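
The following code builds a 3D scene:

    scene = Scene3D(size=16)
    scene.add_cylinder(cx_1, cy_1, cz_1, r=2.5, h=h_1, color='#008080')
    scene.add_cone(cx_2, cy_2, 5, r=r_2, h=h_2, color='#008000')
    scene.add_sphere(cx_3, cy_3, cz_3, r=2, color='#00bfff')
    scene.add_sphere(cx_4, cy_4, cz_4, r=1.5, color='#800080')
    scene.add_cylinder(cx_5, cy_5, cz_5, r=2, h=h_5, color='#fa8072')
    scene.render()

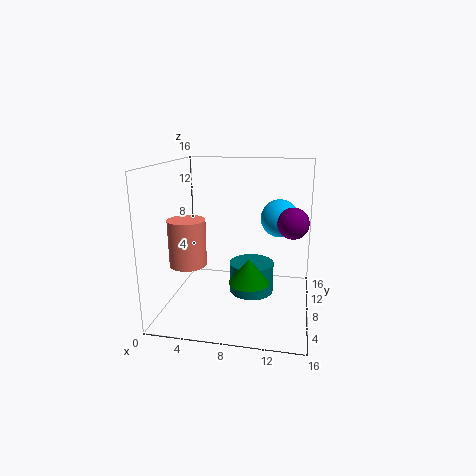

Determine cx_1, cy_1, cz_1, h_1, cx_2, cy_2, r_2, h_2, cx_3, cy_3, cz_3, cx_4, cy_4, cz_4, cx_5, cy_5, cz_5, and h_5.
cx_1 = 9.5; cy_1 = 8.5; cz_1 = 1.5; h_1 = 3.5; cx_2 = 10; cy_2 = 3.5; r_2 = 2; h_2 = 2.5; cx_3 = 12.5; cy_3 = 8; cz_3 = 10.5; cx_4 = 14; cy_4 = 4.5; cz_4 = 11; cx_5 = 3; cy_5 = 5.5; cz_5 = 5.5; h_5 = 5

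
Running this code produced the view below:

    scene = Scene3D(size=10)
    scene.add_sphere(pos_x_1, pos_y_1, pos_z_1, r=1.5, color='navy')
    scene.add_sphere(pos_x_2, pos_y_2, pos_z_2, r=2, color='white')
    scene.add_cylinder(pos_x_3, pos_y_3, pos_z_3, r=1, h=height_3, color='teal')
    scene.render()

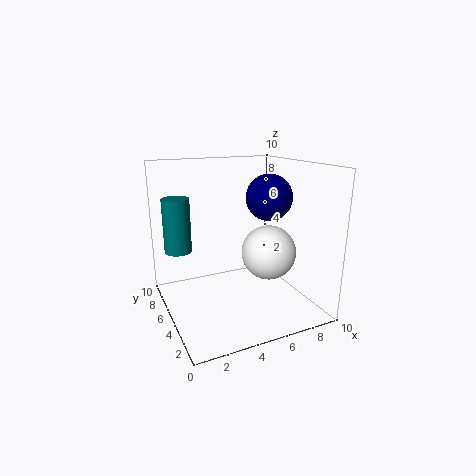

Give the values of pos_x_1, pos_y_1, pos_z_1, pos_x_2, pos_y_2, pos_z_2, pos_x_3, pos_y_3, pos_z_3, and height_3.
pos_x_1 = 6.5
pos_y_1 = 3.5
pos_z_1 = 8
pos_x_2 = 7.5
pos_y_2 = 5
pos_z_2 = 3.5
pos_x_3 = 1.5
pos_y_3 = 8
pos_z_3 = 3.5
height_3 = 4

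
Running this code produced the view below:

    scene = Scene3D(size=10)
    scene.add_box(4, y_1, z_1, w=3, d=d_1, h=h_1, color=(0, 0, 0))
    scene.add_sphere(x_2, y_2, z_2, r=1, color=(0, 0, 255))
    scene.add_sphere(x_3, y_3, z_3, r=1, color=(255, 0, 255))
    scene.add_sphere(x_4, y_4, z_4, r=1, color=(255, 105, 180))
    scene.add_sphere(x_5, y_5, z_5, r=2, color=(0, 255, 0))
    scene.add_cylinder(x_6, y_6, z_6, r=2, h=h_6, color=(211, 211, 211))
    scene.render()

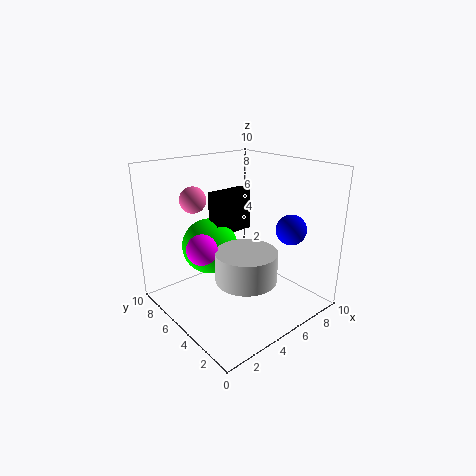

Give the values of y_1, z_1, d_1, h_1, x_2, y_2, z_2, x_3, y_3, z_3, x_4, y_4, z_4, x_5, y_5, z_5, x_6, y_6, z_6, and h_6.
y_1 = 6
z_1 = 5
d_1 = 1
h_1 = 3
x_2 = 7
y_2 = 2
z_2 = 6
x_3 = 2
y_3 = 5
z_3 = 5
x_4 = 4
y_4 = 9
z_4 = 7
x_5 = 4
y_5 = 7
z_5 = 4
x_6 = 4
y_6 = 3
z_6 = 3
h_6 = 2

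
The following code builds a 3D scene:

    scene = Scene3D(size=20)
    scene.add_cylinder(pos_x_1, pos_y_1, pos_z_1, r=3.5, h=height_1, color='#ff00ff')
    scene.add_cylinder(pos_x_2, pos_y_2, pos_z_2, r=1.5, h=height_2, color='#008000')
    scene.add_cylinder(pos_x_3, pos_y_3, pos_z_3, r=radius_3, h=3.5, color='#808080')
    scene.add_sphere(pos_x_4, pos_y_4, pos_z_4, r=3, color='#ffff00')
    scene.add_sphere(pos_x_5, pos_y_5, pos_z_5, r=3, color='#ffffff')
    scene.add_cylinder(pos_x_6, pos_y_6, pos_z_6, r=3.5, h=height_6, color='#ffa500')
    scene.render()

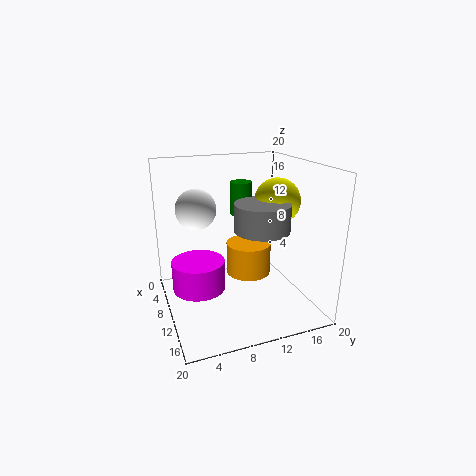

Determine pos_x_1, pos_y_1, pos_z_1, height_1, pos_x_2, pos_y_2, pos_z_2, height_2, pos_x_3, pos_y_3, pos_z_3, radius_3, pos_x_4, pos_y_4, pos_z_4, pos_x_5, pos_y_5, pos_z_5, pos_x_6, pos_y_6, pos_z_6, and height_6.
pos_x_1 = 11; pos_y_1 = 4; pos_z_1 = 4; height_1 = 4; pos_x_2 = 8.5; pos_y_2 = 11; pos_z_2 = 13; height_2 = 4.5; pos_x_3 = 14.5; pos_y_3 = 11.5; pos_z_3 = 12.5; radius_3 = 3.5; pos_x_4 = 12.5; pos_y_4 = 14.5; pos_z_4 = 15.5; pos_x_5 = 4.5; pos_y_5 = 5.5; pos_z_5 = 13; pos_x_6 = 5.5; pos_y_6 = 13.5; pos_z_6 = 2; height_6 = 5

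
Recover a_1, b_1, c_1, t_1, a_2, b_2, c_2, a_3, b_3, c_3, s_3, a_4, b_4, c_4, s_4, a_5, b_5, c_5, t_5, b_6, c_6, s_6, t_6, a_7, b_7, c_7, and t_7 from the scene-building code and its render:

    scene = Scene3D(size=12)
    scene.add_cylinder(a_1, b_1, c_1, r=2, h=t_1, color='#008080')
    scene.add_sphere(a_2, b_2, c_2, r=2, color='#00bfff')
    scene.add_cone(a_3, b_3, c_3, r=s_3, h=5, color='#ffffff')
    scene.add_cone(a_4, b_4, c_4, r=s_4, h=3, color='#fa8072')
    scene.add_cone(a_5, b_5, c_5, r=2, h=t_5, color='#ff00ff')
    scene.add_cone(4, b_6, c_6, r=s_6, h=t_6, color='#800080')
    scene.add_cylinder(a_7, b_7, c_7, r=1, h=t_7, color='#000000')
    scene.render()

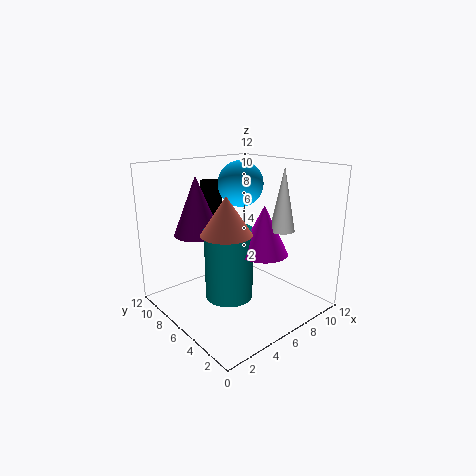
a_1 = 5; b_1 = 6; c_1 = 1; t_1 = 6; a_2 = 8; b_2 = 8; c_2 = 10; a_3 = 8; b_3 = 3; c_3 = 7; s_3 = 1; a_4 = 4; b_4 = 5; c_4 = 7; s_4 = 2; a_5 = 7; b_5 = 4; c_5 = 5; t_5 = 4; b_6 = 9; c_6 = 6; s_6 = 2; t_6 = 5; a_7 = 7; b_7 = 11; c_7 = 5; t_7 = 5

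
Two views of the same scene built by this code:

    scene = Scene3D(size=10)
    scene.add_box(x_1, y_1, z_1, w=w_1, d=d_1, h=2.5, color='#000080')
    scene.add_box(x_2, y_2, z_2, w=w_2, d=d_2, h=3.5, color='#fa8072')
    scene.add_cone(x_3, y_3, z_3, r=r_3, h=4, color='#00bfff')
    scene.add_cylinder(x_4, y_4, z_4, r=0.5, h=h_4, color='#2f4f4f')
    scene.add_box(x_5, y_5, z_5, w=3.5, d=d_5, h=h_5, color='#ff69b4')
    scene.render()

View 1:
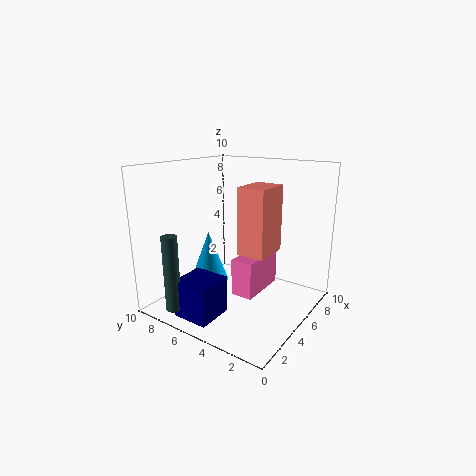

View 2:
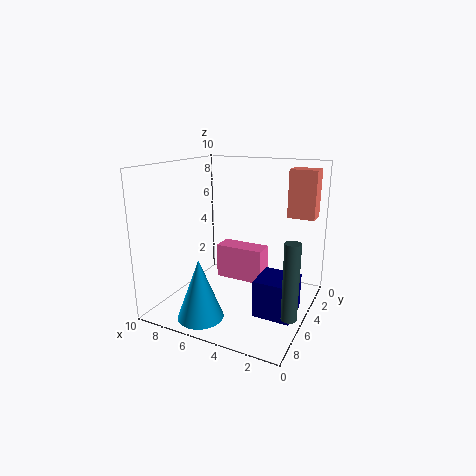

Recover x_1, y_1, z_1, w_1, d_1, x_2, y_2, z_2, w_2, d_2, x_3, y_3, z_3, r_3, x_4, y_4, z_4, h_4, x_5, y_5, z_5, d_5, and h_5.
x_1 = 0.5; y_1 = 4.5; z_1 = 0.5; w_1 = 2.5; d_1 = 2.5; x_2 = 0.5; y_2 = 0.5; z_2 = 6; w_2 = 2; d_2 = 1.5; x_3 = 6; y_3 = 8.5; z_3 = 0.5; r_3 = 1.5; x_4 = 0.5; y_4 = 7; z_4 = 1; h_4 = 5; x_5 = 3.5; y_5 = 3; z_5 = 1.5; d_5 = 1.5; h_5 = 2.5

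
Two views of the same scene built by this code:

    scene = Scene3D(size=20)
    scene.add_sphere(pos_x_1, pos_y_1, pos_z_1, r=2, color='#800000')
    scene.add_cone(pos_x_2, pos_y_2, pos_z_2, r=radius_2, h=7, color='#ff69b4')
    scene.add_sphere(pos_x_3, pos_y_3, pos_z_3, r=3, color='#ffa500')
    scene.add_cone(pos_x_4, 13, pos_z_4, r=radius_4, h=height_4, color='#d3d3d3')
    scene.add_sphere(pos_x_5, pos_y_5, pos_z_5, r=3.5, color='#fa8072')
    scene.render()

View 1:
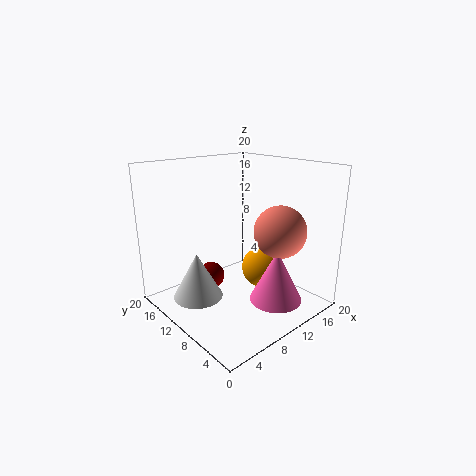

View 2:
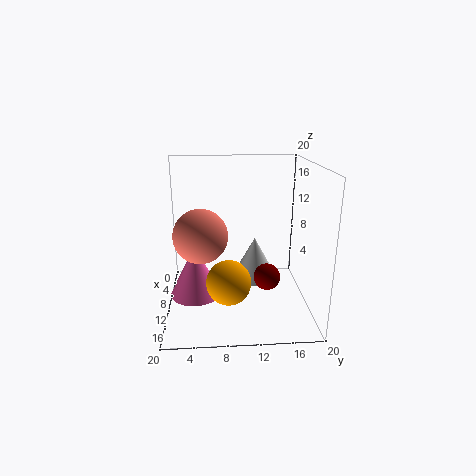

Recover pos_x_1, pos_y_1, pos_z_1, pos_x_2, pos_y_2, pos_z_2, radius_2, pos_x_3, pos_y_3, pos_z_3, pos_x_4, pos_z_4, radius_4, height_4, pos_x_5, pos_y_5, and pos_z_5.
pos_x_1 = 8.5, pos_y_1 = 14.5, pos_z_1 = 3, pos_x_2 = 11.5, pos_y_2 = 4, pos_z_2 = 2.5, radius_2 = 3.5, pos_x_3 = 13.5, pos_y_3 = 8.5, pos_z_3 = 5, pos_x_4 = 5, pos_z_4 = 1.5, radius_4 = 3.5, height_4 = 6.5, pos_x_5 = 13, pos_y_5 = 5, pos_z_5 = 11.5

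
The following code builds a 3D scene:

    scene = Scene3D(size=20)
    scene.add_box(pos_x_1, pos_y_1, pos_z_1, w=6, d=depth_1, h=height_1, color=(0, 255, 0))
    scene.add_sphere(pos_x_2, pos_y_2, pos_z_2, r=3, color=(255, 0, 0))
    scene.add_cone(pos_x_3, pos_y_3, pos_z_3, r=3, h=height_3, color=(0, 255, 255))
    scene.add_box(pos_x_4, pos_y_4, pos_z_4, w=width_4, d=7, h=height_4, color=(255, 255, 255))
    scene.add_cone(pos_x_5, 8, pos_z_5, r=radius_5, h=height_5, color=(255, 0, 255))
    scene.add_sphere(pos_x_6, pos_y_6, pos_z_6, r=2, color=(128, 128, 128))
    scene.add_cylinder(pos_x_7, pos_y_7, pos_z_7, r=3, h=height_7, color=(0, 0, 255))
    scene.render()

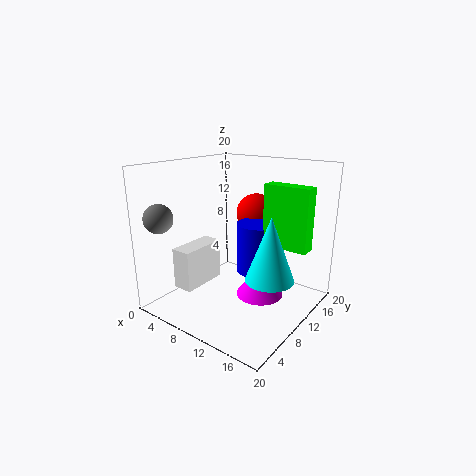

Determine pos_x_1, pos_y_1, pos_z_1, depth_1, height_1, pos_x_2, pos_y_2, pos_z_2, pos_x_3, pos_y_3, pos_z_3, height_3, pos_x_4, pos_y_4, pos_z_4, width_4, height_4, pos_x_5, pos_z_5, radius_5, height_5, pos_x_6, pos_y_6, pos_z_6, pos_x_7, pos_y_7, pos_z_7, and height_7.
pos_x_1 = 14, pos_y_1 = 10, pos_z_1 = 10, depth_1 = 2, height_1 = 8, pos_x_2 = 9, pos_y_2 = 16, pos_z_2 = 12, pos_x_3 = 17, pos_y_3 = 7, pos_z_3 = 7, height_3 = 8, pos_x_4 = 2, pos_y_4 = 5, pos_z_4 = 2, width_4 = 3, height_4 = 6, pos_x_5 = 15, pos_z_5 = 4, radius_5 = 3, height_5 = 4, pos_x_6 = 2, pos_y_6 = 3, pos_z_6 = 13, pos_x_7 = 12, pos_y_7 = 12, pos_z_7 = 5, height_7 = 7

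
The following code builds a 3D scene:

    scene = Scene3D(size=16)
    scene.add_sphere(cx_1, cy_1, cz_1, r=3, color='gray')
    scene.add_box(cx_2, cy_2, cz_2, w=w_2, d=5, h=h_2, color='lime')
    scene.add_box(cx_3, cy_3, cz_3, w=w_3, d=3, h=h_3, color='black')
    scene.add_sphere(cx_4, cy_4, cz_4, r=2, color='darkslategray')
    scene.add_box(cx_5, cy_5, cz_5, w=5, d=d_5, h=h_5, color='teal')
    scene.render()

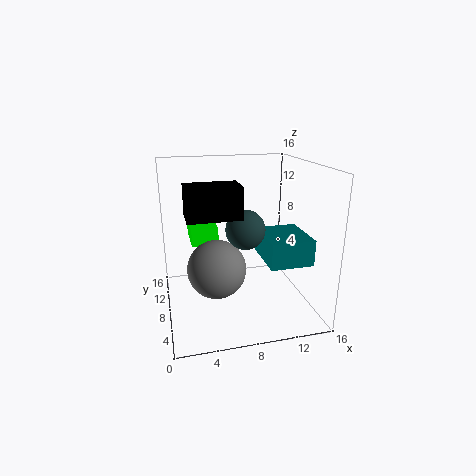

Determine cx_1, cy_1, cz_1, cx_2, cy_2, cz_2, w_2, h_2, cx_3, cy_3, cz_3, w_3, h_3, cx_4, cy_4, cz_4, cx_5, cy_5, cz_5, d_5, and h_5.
cx_1 = 5
cy_1 = 5
cz_1 = 6
cx_2 = 3
cy_2 = 9
cz_2 = 7
w_2 = 3
h_2 = 2
cx_3 = 2
cy_3 = 2
cz_3 = 12
w_3 = 5
h_3 = 3
cx_4 = 8
cy_4 = 5
cz_4 = 10
cx_5 = 11
cy_5 = 5
cz_5 = 5
d_5 = 6
h_5 = 3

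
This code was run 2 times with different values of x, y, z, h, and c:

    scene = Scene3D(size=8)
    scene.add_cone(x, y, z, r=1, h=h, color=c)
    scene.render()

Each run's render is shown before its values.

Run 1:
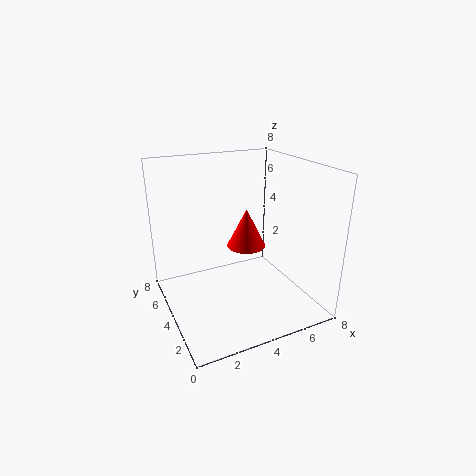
x = 4; y = 3; z = 4; h = 2; c = 'red'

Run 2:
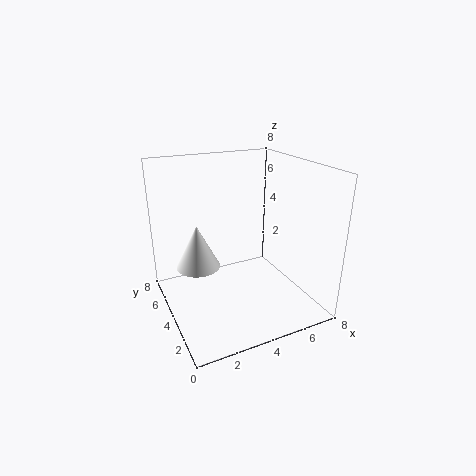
x = 1; y = 2; z = 4; h = 2; c = 'white'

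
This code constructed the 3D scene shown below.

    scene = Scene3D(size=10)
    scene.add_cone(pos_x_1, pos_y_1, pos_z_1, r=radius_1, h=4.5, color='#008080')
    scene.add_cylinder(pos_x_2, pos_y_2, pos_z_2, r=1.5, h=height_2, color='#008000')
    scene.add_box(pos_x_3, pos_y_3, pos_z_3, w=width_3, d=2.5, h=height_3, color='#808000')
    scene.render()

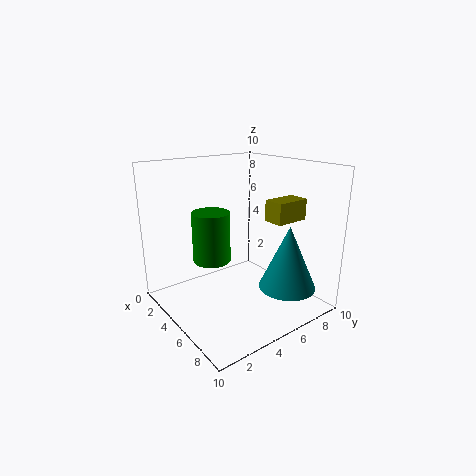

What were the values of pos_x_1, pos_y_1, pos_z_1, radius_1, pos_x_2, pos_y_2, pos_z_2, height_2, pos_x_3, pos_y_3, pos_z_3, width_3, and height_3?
pos_x_1 = 7.5; pos_y_1 = 7.5; pos_z_1 = 1.5; radius_1 = 2; pos_x_2 = 1.5; pos_y_2 = 5; pos_z_2 = 2; height_2 = 4; pos_x_3 = 5.5; pos_y_3 = 7; pos_z_3 = 6; width_3 = 1.5; height_3 = 1.5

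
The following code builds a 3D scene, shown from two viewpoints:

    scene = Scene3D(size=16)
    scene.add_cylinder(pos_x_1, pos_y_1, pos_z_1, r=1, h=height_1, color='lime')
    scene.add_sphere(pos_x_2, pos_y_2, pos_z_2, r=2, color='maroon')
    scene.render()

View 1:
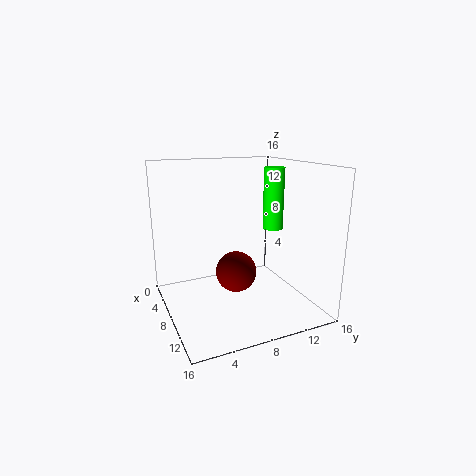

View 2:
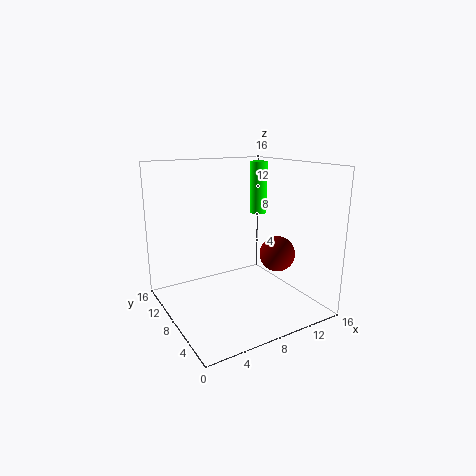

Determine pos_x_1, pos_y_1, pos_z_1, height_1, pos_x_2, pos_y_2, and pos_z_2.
pos_x_1 = 12; pos_y_1 = 10; pos_z_1 = 10; height_1 = 6; pos_x_2 = 12; pos_y_2 = 6; pos_z_2 = 6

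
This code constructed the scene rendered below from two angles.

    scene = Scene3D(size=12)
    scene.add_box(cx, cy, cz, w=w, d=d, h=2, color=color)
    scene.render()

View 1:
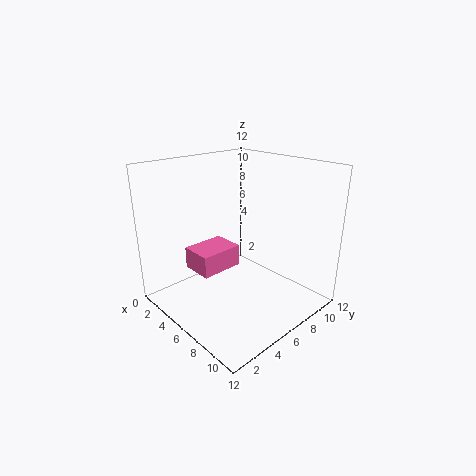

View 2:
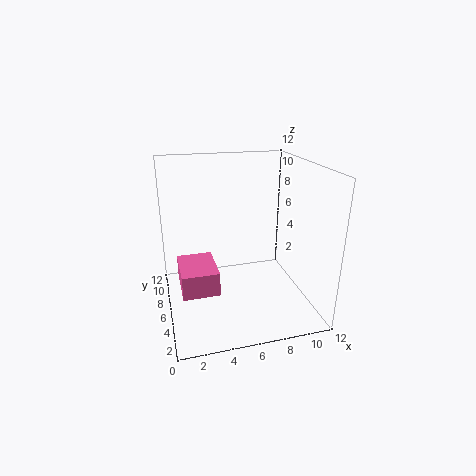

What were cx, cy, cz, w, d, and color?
cx = 1
cy = 4
cz = 2
w = 3
d = 4
color = 'hotpink'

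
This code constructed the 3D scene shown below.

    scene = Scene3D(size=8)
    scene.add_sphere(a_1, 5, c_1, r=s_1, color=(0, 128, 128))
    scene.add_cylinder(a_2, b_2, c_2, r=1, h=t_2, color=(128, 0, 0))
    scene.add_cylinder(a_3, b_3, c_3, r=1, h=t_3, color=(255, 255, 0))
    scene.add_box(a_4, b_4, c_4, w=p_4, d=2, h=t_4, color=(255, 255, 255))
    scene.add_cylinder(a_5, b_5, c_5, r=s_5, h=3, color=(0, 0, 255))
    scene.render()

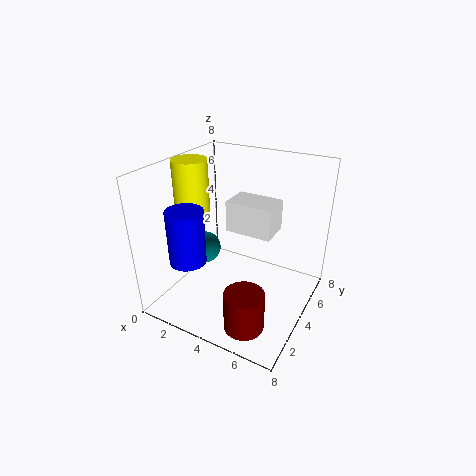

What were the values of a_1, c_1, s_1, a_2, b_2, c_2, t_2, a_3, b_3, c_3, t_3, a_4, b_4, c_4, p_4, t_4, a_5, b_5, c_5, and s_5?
a_1 = 1, c_1 = 2, s_1 = 1, a_2 = 6, b_2 = 1, c_2 = 1, t_2 = 2, a_3 = 1, b_3 = 4, c_3 = 5, t_3 = 3, a_4 = 2, b_4 = 6, c_4 = 3, p_4 = 3, t_4 = 2, a_5 = 2, b_5 = 2, c_5 = 3, s_5 = 1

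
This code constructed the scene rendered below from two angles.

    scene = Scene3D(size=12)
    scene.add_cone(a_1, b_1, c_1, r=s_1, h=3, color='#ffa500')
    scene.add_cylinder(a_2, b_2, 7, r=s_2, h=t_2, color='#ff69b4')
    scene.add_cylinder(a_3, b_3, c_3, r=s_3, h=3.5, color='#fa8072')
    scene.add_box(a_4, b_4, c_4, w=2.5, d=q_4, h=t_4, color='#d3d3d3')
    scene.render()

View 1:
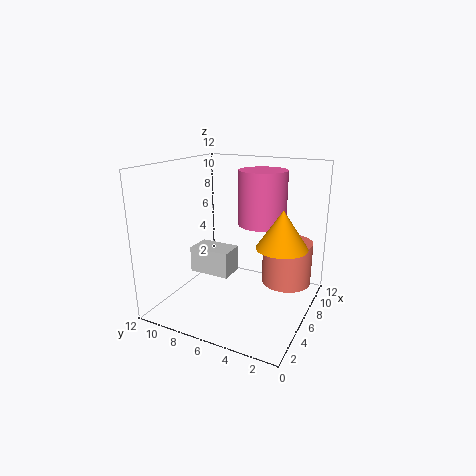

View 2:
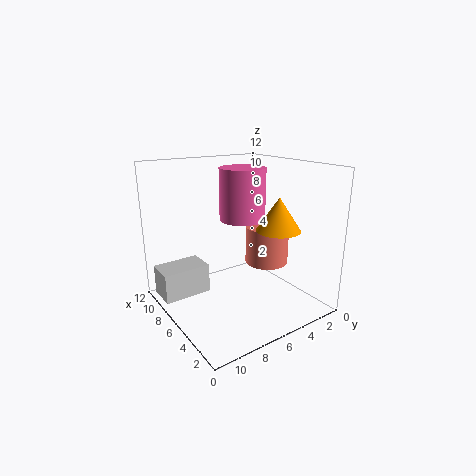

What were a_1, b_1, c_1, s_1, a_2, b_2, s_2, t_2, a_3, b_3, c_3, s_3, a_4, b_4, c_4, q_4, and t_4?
a_1 = 5.5
b_1 = 2
c_1 = 6
s_1 = 2
a_2 = 7.5
b_2 = 4.5
s_2 = 2
t_2 = 4.5
a_3 = 7
b_3 = 2
c_3 = 2.5
s_3 = 2
a_4 = 7.5
b_4 = 8
c_4 = 1
q_4 = 4
t_4 = 2.5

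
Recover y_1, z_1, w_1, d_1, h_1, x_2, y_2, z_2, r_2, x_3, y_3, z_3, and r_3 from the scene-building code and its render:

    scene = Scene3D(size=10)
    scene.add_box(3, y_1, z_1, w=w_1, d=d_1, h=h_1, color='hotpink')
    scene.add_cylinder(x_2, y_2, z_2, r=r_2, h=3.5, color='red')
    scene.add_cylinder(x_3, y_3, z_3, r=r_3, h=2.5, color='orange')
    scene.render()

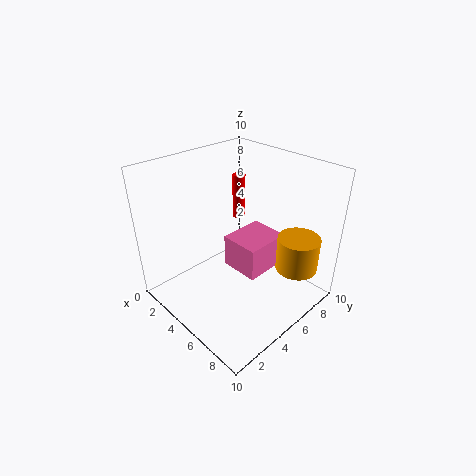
y_1 = 5.5, z_1 = 1.5, w_1 = 3, d_1 = 3.5, h_1 = 2.5, x_2 = 2, y_2 = 8, z_2 = 4.5, r_2 = 0.5, x_3 = 8, y_3 = 8, z_3 = 2.5, r_3 = 1.5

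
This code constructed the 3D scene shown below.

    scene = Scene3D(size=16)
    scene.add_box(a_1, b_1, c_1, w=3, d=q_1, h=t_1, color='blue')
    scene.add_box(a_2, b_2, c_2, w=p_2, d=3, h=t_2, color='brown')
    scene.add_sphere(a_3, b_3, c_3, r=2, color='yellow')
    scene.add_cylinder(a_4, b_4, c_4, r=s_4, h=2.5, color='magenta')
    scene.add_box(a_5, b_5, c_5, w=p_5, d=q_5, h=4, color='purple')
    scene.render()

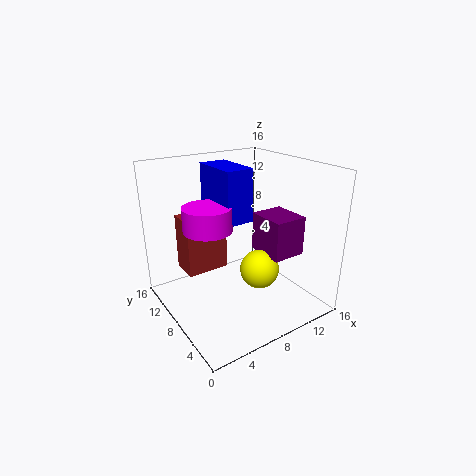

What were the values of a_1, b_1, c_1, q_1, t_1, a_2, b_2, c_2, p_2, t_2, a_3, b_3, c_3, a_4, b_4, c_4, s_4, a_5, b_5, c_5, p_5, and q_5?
a_1 = 5.5; b_1 = 6; c_1 = 10.5; q_1 = 5.5; t_1 = 5.5; a_2 = 2; b_2 = 8; c_2 = 5; p_2 = 4.5; t_2 = 6; a_3 = 8; b_3 = 4; c_3 = 6; a_4 = 4; b_4 = 7.5; c_4 = 10; s_4 = 2.5; a_5 = 8.5; b_5 = 2; c_5 = 7.5; p_5 = 3.5; q_5 = 4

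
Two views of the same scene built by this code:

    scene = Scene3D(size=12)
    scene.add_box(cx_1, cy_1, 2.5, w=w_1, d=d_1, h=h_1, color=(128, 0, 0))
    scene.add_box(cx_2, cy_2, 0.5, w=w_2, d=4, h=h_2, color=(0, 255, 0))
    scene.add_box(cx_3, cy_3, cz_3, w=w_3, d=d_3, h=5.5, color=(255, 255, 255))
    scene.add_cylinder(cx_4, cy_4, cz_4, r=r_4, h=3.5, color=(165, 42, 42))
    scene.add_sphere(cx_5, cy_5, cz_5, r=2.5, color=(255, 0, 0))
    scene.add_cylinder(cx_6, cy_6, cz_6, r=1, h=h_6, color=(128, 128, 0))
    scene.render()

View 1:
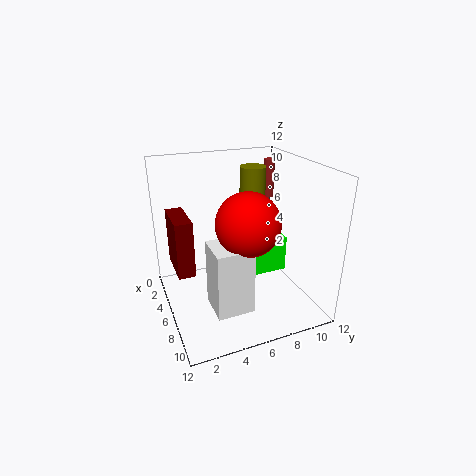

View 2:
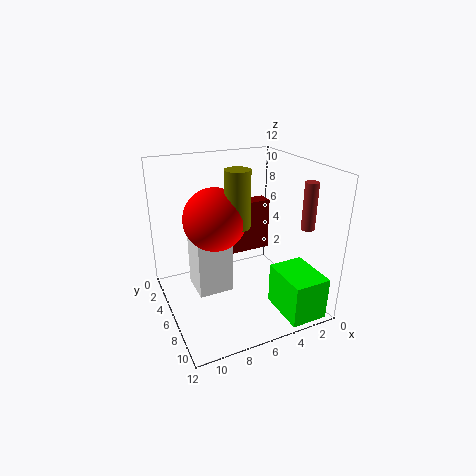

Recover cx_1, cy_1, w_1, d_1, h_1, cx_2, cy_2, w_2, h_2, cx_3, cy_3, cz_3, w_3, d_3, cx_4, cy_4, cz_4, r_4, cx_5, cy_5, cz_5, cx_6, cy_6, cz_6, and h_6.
cx_1 = 1
cy_1 = 1
w_1 = 4
d_1 = 1.5
h_1 = 5
cx_2 = 1
cy_2 = 8
w_2 = 3
h_2 = 3.5
cx_3 = 6.5
cy_3 = 3
cz_3 = 1
w_3 = 3
d_3 = 3
cx_4 = 2.5
cy_4 = 10.5
cz_4 = 8
r_4 = 0.5
cx_5 = 8
cy_5 = 6
cz_5 = 8
cx_6 = 6.5
cy_6 = 7
cz_6 = 7.5
h_6 = 4.5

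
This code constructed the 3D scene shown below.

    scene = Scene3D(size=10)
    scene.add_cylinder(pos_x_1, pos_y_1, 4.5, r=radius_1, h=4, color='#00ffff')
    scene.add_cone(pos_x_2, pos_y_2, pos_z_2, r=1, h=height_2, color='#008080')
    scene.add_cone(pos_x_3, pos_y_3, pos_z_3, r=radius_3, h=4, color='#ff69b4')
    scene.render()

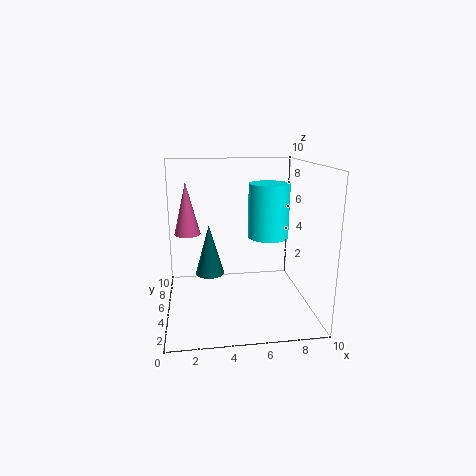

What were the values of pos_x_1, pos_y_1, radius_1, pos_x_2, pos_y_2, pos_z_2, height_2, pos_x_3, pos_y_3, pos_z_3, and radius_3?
pos_x_1 = 7.5
pos_y_1 = 6.5
radius_1 = 1.5
pos_x_2 = 3
pos_y_2 = 5
pos_z_2 = 2.5
height_2 = 3.5
pos_x_3 = 1.5
pos_y_3 = 8
pos_z_3 = 4.5
radius_3 = 1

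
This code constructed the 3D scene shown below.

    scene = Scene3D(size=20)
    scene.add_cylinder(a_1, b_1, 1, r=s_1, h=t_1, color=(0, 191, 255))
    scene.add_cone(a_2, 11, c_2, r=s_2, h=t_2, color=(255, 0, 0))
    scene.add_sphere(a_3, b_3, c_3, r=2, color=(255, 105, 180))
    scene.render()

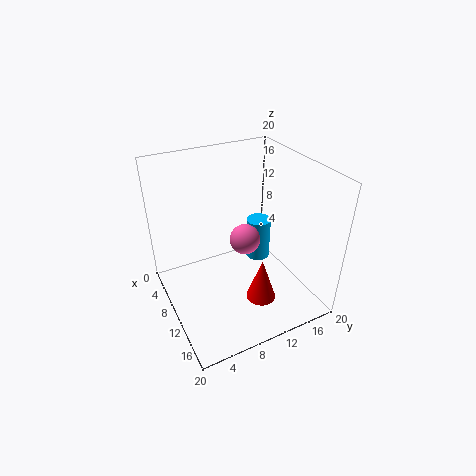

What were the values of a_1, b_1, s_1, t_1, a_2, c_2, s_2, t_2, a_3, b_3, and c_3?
a_1 = 4, b_1 = 17, s_1 = 2, t_1 = 7, a_2 = 15, c_2 = 3, s_2 = 2, t_2 = 6, a_3 = 12, b_3 = 10, c_3 = 11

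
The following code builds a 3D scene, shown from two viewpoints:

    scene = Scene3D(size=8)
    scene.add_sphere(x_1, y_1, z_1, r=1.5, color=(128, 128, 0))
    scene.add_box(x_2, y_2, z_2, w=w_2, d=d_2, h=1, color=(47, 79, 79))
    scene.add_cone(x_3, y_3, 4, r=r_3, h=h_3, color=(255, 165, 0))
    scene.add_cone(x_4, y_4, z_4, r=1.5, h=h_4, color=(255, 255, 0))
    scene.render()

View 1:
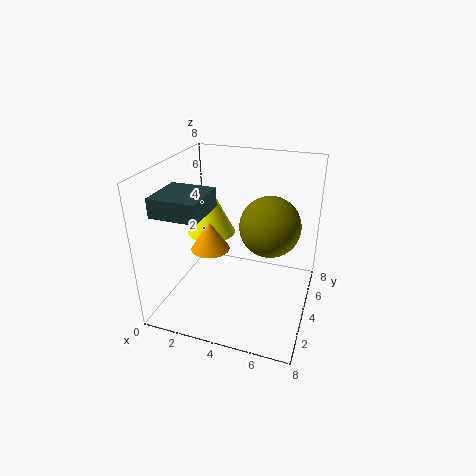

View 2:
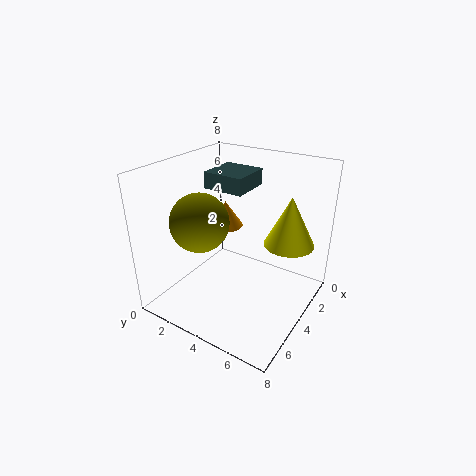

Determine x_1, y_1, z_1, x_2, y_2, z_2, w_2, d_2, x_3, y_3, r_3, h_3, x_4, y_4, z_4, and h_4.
x_1 = 6, y_1 = 3, z_1 = 5.5, x_2 = 0.5, y_2 = 1, z_2 = 6, w_2 = 2.5, d_2 = 2.5, x_3 = 3, y_3 = 2.5, r_3 = 1, h_3 = 1.5, x_4 = 1.5, y_4 = 6, z_4 = 3, h_4 = 3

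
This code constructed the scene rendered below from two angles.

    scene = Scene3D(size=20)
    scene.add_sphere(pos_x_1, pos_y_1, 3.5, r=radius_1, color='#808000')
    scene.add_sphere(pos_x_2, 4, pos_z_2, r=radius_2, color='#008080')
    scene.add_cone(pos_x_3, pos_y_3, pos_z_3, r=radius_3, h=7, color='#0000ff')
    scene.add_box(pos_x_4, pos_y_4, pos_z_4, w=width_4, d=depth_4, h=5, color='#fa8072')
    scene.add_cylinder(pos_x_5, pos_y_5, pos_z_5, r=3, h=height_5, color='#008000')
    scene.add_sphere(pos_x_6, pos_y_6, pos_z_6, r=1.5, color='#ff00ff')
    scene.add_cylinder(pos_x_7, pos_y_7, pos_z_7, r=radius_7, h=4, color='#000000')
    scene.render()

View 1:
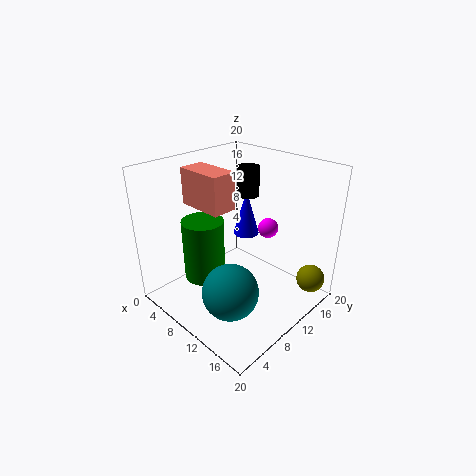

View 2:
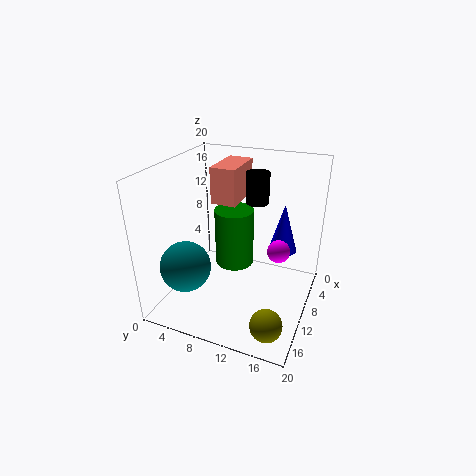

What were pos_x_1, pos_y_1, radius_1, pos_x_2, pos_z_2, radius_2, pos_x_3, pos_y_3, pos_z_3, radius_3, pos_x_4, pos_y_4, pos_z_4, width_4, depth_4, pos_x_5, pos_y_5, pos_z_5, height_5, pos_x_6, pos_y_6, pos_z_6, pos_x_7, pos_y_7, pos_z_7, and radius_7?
pos_x_1 = 18, pos_y_1 = 17, radius_1 = 2, pos_x_2 = 14.5, pos_z_2 = 6.5, radius_2 = 3.5, pos_x_3 = 6.5, pos_y_3 = 15.5, pos_z_3 = 7.5, radius_3 = 2, pos_x_4 = 3.5, pos_y_4 = 6, pos_z_4 = 14.5, width_4 = 6.5, depth_4 = 3.5, pos_x_5 = 5.5, pos_y_5 = 7.5, pos_z_5 = 3, height_5 = 9, pos_x_6 = 10.5, pos_y_6 = 16, pos_z_6 = 9.5, pos_x_7 = 9.5, pos_y_7 = 12.5, pos_z_7 = 15.5, radius_7 = 1.5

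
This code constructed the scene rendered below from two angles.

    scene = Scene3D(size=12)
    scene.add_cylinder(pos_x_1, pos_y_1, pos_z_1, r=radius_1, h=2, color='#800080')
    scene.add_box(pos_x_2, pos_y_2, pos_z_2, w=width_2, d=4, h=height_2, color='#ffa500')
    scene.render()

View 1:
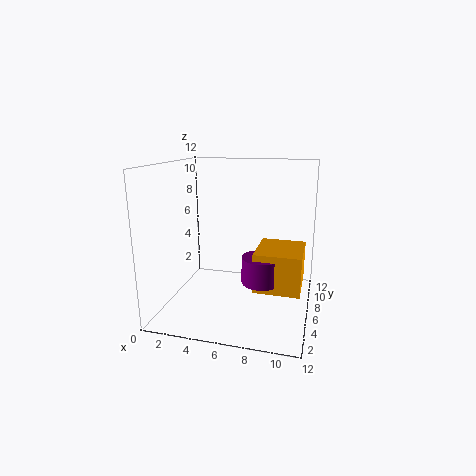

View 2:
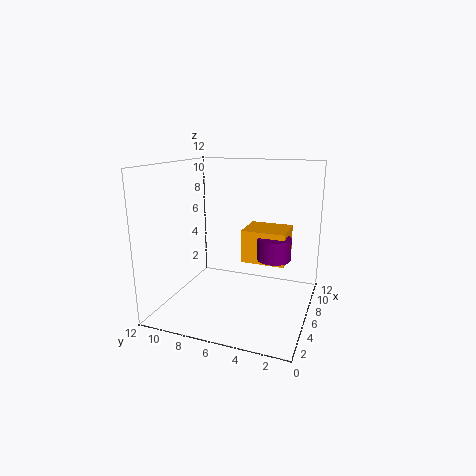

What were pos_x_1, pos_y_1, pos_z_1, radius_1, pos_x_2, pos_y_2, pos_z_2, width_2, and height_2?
pos_x_1 = 8.5, pos_y_1 = 3.5, pos_z_1 = 3.5, radius_1 = 1.5, pos_x_2 = 8, pos_y_2 = 2.5, pos_z_2 = 3, width_2 = 3.5, height_2 = 3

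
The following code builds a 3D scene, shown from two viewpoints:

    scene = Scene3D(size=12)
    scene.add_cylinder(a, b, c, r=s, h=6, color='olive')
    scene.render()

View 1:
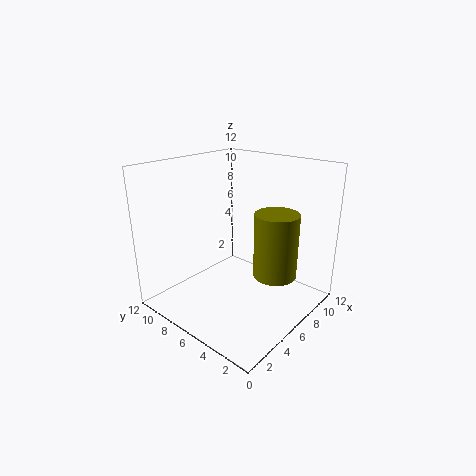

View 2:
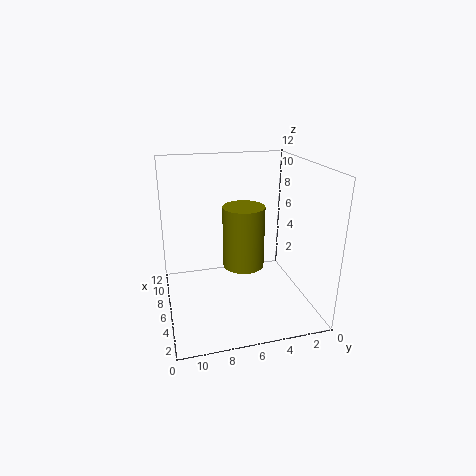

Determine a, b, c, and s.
a = 9.5, b = 4.5, c = 1.5, s = 2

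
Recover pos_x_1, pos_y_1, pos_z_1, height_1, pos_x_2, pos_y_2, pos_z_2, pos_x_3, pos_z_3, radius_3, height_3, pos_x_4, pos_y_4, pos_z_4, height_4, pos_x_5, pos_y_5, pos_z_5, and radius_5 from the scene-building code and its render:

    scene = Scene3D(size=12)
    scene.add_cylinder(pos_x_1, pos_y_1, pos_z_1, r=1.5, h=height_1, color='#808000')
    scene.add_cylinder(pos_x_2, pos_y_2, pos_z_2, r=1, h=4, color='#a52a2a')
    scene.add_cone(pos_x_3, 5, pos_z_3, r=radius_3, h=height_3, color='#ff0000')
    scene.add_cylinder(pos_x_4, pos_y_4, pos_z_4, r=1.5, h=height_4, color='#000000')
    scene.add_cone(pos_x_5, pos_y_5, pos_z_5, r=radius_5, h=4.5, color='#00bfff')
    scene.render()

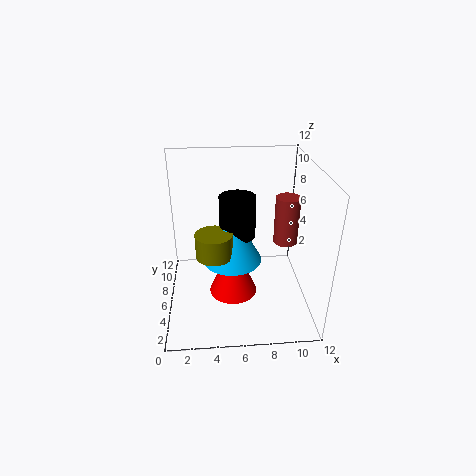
pos_x_1 = 4; pos_y_1 = 5; pos_z_1 = 5; height_1 = 2; pos_x_2 = 10; pos_y_2 = 6; pos_z_2 = 5.5; pos_x_3 = 5.5; pos_z_3 = 1.5; radius_3 = 2; height_3 = 4.5; pos_x_4 = 6; pos_y_4 = 6.5; pos_z_4 = 6; height_4 = 3.5; pos_x_5 = 5.5; pos_y_5 = 6; pos_z_5 = 4; radius_5 = 2.5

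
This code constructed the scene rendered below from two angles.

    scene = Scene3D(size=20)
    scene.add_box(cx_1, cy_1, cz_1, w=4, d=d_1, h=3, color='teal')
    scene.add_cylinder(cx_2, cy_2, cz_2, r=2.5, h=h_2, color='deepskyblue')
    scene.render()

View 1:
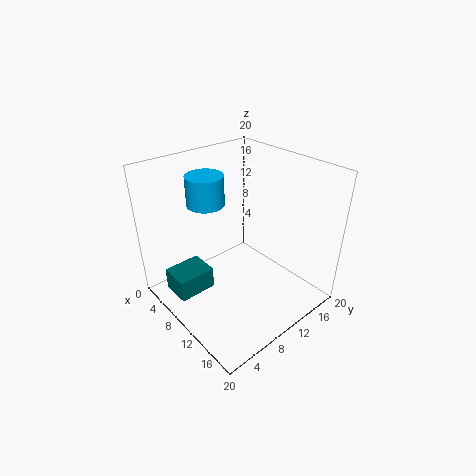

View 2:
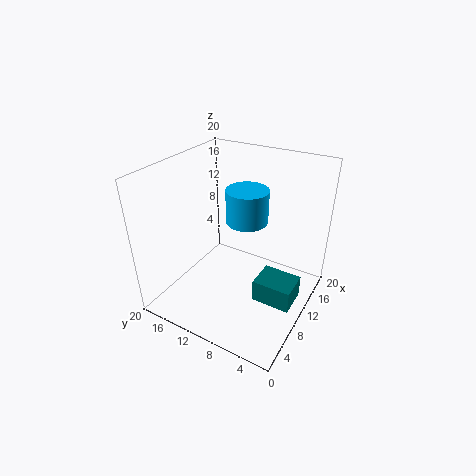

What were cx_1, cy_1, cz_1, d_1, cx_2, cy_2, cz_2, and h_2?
cx_1 = 6; cy_1 = 0.5; cz_1 = 4; d_1 = 5; cx_2 = 7; cy_2 = 7; cz_2 = 15; h_2 = 4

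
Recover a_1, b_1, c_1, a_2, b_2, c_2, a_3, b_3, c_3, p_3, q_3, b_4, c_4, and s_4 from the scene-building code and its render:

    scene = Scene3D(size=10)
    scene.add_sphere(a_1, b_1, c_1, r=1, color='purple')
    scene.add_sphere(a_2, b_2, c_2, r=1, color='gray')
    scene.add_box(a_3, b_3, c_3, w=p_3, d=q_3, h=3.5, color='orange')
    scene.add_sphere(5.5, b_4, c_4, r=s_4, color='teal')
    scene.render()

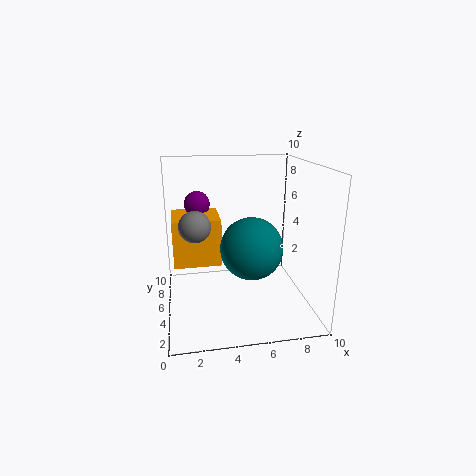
a_1 = 2.5
b_1 = 9
c_1 = 6.5
a_2 = 2
b_2 = 3.5
c_2 = 6.5
a_3 = 0.5
b_3 = 6
c_3 = 2.5
p_3 = 3.5
q_3 = 3.5
b_4 = 3
c_4 = 5
s_4 = 2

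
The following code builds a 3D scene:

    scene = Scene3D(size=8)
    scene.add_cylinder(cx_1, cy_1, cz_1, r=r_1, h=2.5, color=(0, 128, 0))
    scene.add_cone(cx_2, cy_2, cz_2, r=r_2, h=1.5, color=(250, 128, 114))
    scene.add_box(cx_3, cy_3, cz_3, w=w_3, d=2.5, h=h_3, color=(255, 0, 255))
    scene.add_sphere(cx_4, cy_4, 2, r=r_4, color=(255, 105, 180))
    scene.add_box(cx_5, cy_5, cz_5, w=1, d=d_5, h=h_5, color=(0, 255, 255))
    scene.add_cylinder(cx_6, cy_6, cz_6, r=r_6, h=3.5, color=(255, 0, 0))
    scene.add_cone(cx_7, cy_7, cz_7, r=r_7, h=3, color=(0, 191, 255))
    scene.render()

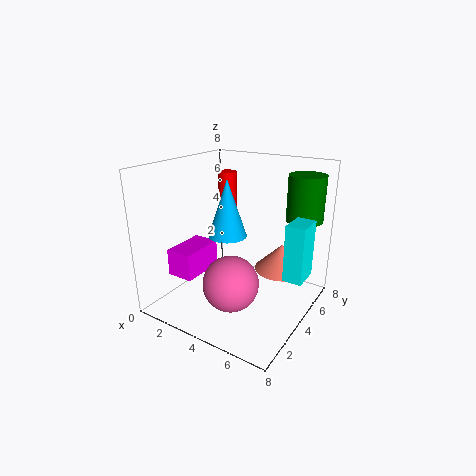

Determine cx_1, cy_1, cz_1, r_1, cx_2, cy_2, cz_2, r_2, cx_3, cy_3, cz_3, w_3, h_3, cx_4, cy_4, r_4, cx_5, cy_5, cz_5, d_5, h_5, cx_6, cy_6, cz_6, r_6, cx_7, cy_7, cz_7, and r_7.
cx_1 = 7, cy_1 = 6, cz_1 = 5, r_1 = 1, cx_2 = 6, cy_2 = 5.5, cz_2 = 2, r_2 = 1.5, cx_3 = 1, cy_3 = 1.5, cz_3 = 2, w_3 = 1.5, h_3 = 1.5, cx_4 = 4.5, cy_4 = 2.5, r_4 = 1.5, cx_5 = 7, cy_5 = 3.5, cz_5 = 2.5, d_5 = 1.5, h_5 = 3, cx_6 = 3, cy_6 = 4.5, cz_6 = 4, r_6 = 0.5, cx_7 = 4, cy_7 = 3, cz_7 = 4.5, r_7 = 1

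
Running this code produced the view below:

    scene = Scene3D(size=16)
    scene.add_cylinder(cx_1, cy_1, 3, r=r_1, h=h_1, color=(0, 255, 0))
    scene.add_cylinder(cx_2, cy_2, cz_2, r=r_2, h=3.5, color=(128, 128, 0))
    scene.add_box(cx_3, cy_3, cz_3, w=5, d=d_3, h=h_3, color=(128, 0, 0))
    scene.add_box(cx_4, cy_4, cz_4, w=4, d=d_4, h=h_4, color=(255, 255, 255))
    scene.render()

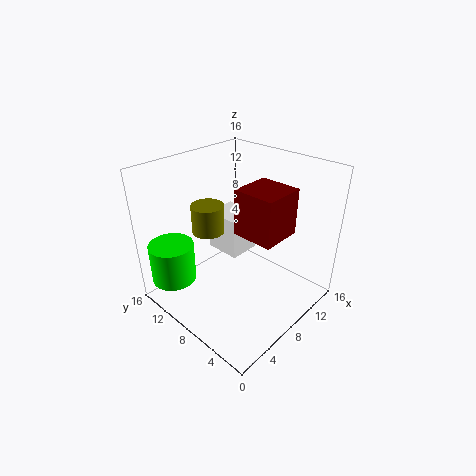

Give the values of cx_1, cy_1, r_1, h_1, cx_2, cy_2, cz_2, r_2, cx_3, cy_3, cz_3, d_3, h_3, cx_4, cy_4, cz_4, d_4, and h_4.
cx_1 = 2.5; cy_1 = 13; r_1 = 2.5; h_1 = 4.5; cx_2 = 8.5; cy_2 = 13.5; cz_2 = 6.5; r_2 = 2; cx_3 = 9; cy_3 = 4.5; cz_3 = 7.5; d_3 = 5; h_3 = 5.5; cx_4 = 9.5; cy_4 = 10; cz_4 = 3.5; d_4 = 4.5; h_4 = 5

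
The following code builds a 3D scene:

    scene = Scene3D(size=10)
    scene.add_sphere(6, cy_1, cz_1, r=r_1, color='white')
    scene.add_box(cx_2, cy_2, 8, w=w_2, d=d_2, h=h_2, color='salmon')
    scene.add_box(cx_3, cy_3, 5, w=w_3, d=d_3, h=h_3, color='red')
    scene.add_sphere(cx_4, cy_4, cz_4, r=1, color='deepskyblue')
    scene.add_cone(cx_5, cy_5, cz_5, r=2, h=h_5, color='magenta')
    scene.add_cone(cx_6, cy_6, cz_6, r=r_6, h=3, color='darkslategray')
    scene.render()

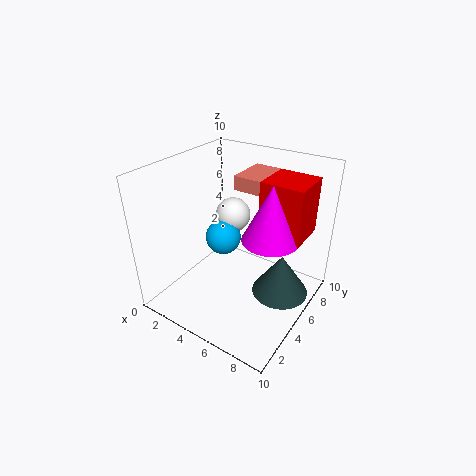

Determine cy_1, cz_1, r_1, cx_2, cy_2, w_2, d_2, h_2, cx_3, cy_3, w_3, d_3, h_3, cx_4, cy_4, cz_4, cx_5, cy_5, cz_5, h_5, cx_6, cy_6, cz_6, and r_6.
cy_1 = 3
cz_1 = 8
r_1 = 1
cx_2 = 4
cy_2 = 6
w_2 = 2
d_2 = 3
h_2 = 1
cx_3 = 6
cy_3 = 6
w_3 = 3
d_3 = 3
h_3 = 4
cx_4 = 6
cy_4 = 2
cz_4 = 7
cx_5 = 7
cy_5 = 6
cz_5 = 5
h_5 = 4
cx_6 = 8
cy_6 = 6
cz_6 = 1
r_6 = 2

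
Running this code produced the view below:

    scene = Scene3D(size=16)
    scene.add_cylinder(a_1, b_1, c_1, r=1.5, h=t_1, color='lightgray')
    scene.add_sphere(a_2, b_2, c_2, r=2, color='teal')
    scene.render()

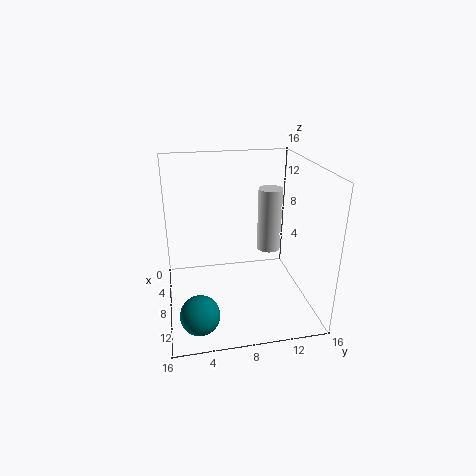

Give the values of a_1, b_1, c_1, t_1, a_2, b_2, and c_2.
a_1 = 3.5; b_1 = 13; c_1 = 4; t_1 = 8; a_2 = 13.5; b_2 = 3; c_2 = 2.5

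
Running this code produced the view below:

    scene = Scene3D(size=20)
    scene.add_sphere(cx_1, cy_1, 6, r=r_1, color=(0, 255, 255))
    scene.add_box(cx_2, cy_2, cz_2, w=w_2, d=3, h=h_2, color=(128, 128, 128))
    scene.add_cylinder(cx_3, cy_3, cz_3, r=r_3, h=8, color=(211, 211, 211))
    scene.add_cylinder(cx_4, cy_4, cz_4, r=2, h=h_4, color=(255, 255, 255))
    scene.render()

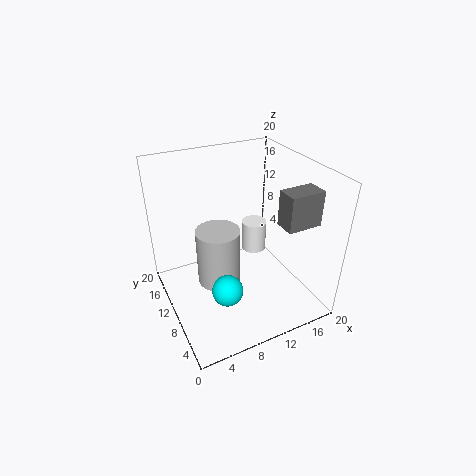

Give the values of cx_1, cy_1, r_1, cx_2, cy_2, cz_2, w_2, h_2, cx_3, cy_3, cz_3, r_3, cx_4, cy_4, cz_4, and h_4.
cx_1 = 6; cy_1 = 5; r_1 = 2; cx_2 = 15; cy_2 = 5; cz_2 = 12; w_2 = 5; h_2 = 5; cx_3 = 7; cy_3 = 10; cz_3 = 4; r_3 = 3; cx_4 = 16; cy_4 = 16; cz_4 = 3; h_4 = 5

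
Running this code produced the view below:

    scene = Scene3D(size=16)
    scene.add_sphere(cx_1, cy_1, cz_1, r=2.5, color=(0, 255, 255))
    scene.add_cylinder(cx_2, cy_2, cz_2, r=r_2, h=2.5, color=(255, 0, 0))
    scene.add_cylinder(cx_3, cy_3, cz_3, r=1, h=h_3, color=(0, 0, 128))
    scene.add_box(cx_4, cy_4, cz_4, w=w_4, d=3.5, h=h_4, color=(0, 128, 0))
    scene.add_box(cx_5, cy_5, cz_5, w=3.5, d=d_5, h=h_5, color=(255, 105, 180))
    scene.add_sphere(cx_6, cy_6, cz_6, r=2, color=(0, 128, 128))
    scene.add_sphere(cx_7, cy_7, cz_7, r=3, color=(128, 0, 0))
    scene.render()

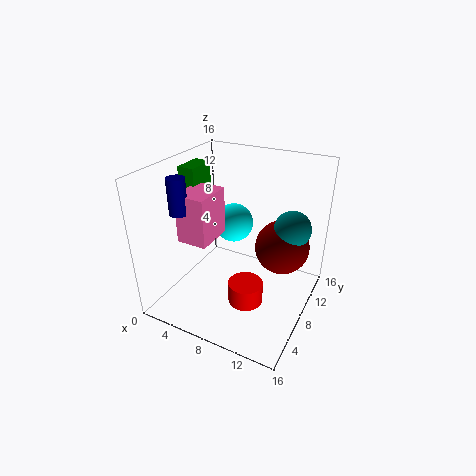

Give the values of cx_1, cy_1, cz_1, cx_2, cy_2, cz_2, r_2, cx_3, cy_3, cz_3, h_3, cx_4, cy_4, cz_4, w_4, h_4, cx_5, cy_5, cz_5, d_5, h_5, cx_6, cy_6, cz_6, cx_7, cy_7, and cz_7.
cx_1 = 4.5, cy_1 = 13.5, cz_1 = 6.5, cx_2 = 9.5, cy_2 = 7, cz_2 = 0.5, r_2 = 2, cx_3 = 2.5, cy_3 = 5, cz_3 = 11, h_3 = 4, cx_4 = 0.5, cy_4 = 8, cz_4 = 8, w_4 = 2, h_4 = 7, cx_5 = 2, cy_5 = 5, cz_5 = 7.5, d_5 = 4.5, h_5 = 5.5, cx_6 = 13.5, cy_6 = 10, cz_6 = 9.5, cx_7 = 12.5, cy_7 = 10, cz_7 = 7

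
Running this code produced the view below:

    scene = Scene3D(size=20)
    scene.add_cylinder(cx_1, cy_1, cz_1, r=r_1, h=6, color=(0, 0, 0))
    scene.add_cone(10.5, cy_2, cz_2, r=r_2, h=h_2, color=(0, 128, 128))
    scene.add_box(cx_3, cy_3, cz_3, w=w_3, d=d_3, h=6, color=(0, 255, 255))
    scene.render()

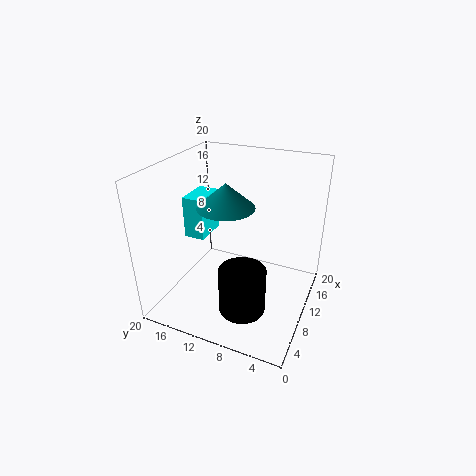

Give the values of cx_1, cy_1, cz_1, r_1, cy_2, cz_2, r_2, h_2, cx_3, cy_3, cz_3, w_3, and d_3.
cx_1 = 4.5; cy_1 = 7; cz_1 = 3; r_1 = 3; cy_2 = 12; cz_2 = 14; r_2 = 4; h_2 = 3.5; cx_3 = 9; cy_3 = 15; cz_3 = 9; w_3 = 5; d_3 = 3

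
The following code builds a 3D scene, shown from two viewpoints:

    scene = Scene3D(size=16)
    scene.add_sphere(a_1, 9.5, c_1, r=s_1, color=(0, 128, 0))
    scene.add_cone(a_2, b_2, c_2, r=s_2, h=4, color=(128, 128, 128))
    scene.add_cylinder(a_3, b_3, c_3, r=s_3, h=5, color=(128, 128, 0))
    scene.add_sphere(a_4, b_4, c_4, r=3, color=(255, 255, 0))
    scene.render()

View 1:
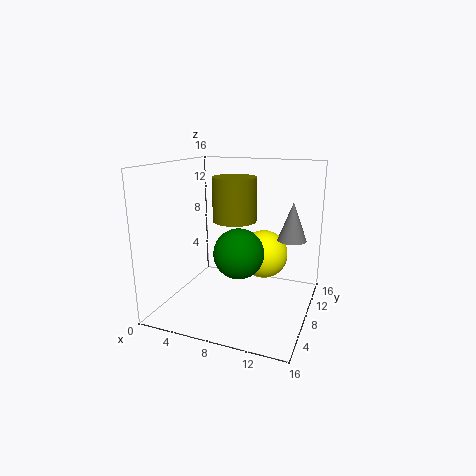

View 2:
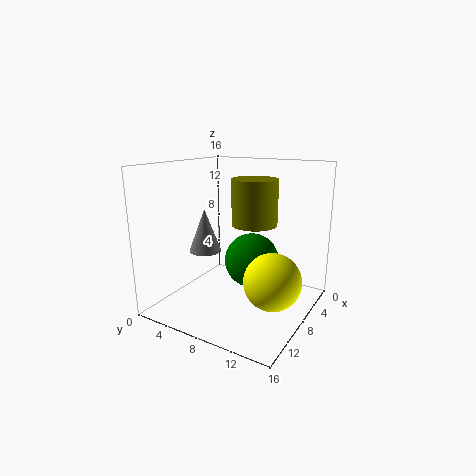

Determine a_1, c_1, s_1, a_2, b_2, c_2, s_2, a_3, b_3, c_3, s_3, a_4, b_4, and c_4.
a_1 = 7.5
c_1 = 5.5
s_1 = 3
a_2 = 14
b_2 = 8
c_2 = 8.5
s_2 = 1.5
a_3 = 7
b_3 = 9.5
c_3 = 9.5
s_3 = 2.5
a_4 = 9.5
b_4 = 13
c_4 = 4.5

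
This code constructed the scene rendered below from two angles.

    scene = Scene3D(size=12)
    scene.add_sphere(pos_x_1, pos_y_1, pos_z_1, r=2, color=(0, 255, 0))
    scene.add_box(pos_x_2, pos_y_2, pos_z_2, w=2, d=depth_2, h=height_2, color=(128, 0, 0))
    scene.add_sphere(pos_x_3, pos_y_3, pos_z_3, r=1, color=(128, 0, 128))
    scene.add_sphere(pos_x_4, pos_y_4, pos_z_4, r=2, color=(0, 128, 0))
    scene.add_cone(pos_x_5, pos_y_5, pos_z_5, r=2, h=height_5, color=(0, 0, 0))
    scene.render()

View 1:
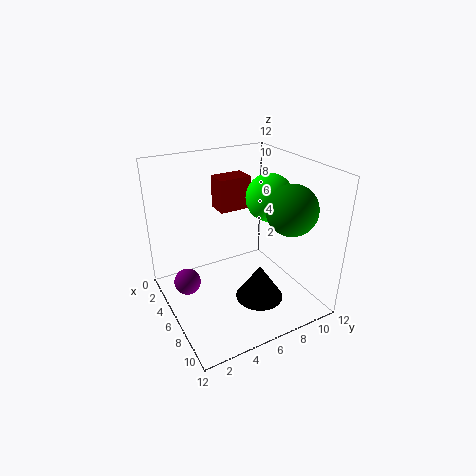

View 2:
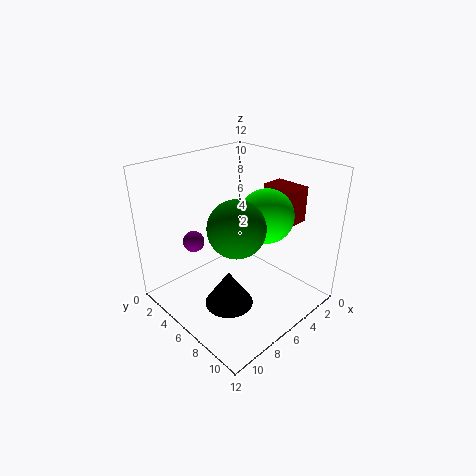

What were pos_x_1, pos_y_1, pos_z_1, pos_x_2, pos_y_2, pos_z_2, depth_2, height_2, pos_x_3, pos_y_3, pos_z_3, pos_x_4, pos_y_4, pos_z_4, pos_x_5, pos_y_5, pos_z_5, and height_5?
pos_x_1 = 6; pos_y_1 = 9; pos_z_1 = 9; pos_x_2 = 1; pos_y_2 = 6; pos_z_2 = 7; depth_2 = 3; height_2 = 3; pos_x_3 = 7; pos_y_3 = 1; pos_z_3 = 4; pos_x_4 = 9; pos_y_4 = 9; pos_z_4 = 9; pos_x_5 = 8; pos_y_5 = 7; pos_z_5 = 1; height_5 = 3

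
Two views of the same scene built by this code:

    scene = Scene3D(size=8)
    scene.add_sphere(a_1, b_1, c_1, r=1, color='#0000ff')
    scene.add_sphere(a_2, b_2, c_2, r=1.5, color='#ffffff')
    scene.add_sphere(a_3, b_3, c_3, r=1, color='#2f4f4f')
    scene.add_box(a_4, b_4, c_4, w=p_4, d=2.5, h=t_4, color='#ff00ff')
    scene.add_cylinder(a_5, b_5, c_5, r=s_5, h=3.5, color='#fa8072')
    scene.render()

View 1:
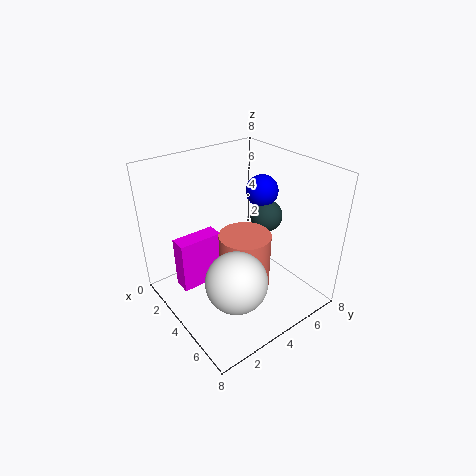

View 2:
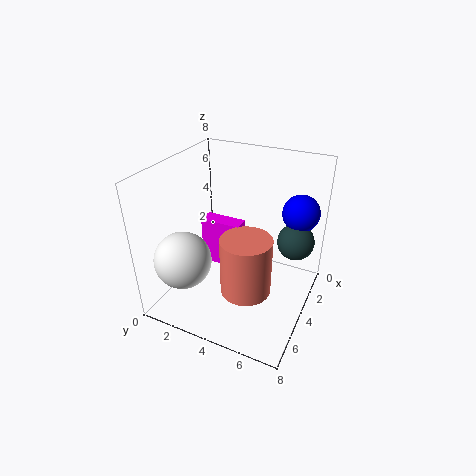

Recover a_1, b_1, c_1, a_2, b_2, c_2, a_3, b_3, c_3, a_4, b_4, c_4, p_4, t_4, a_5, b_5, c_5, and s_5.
a_1 = 2.5
b_1 = 7
c_1 = 5.5
a_2 = 6.5
b_2 = 2
c_2 = 3.5
a_3 = 3
b_3 = 7
c_3 = 4
a_4 = 2
b_4 = 1
c_4 = 1
p_4 = 1
t_4 = 3
a_5 = 4
b_5 = 4.5
c_5 = 0.5
s_5 = 1.5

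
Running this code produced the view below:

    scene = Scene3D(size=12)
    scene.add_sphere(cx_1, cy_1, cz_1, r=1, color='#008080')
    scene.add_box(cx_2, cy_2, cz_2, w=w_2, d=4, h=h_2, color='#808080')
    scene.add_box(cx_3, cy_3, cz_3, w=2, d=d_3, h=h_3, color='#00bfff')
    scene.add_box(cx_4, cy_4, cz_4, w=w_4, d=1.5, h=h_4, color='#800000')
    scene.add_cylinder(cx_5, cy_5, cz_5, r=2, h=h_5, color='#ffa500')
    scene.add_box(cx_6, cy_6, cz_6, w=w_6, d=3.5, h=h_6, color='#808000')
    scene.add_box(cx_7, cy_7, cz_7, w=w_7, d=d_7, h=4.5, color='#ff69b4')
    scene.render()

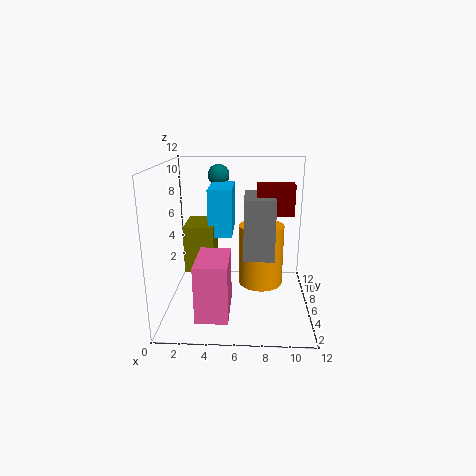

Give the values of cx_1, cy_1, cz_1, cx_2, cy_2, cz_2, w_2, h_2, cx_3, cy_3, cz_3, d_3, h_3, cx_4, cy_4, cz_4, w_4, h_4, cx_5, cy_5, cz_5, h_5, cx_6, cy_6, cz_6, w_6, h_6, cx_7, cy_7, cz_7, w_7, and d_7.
cx_1 = 4, cy_1 = 10.5, cz_1 = 10.5, cx_2 = 6.5, cy_2 = 4.5, cz_2 = 4.5, w_2 = 2.5, h_2 = 5, cx_3 = 3.5, cy_3 = 6, cz_3 = 6, d_3 = 4, h_3 = 4, cx_4 = 7.5, cy_4 = 5.5, cz_4 = 8, w_4 = 3, h_4 = 2.5, cx_5 = 8, cy_5 = 8, cz_5 = 1, h_5 = 5.5, cx_6 = 1.5, cy_6 = 5.5, cz_6 = 3, w_6 = 2.5, h_6 = 4, cx_7 = 3, cy_7 = 1, cz_7 = 1, w_7 = 2.5, d_7 = 4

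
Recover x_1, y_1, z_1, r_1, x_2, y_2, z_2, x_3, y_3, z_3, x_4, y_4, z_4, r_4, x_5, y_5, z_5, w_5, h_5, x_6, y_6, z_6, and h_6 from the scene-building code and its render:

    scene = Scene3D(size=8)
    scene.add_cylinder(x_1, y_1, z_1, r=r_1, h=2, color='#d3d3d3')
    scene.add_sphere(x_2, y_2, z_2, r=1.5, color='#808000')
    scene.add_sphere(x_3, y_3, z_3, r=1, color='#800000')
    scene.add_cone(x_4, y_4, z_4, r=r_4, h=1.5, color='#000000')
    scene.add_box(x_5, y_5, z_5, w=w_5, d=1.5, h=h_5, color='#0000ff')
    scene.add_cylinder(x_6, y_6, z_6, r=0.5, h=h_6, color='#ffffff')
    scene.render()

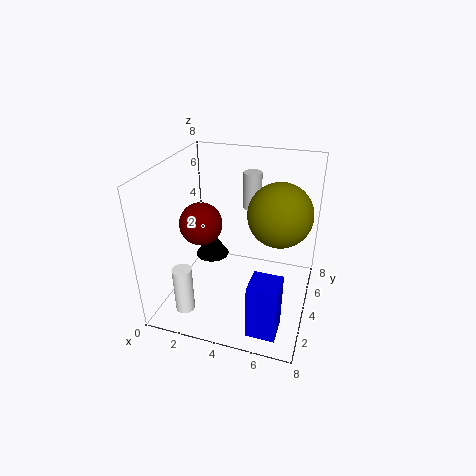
x_1 = 4.5; y_1 = 5; z_1 = 5.5; r_1 = 0.5; x_2 = 6.5; y_2 = 2.5; z_2 = 6.5; x_3 = 3; y_3 = 1.5; z_3 = 6; x_4 = 2; y_4 = 5; z_4 = 2; r_4 = 1; x_5 = 5.5; y_5 = 0.5; z_5 = 0.5; w_5 = 1.5; h_5 = 3; x_6 = 2; y_6 = 1; z_6 = 1; h_6 = 2.5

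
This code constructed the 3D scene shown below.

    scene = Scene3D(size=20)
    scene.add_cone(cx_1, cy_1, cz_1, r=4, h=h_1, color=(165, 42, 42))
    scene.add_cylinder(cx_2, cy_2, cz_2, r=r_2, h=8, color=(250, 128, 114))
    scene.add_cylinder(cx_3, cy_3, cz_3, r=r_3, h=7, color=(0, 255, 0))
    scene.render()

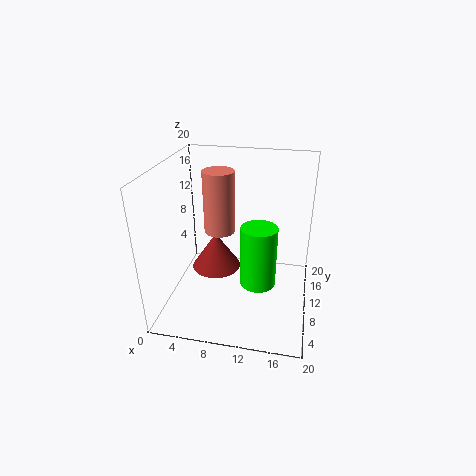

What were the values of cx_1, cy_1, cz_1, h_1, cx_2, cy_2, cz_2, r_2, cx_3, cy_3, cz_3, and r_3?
cx_1 = 5
cy_1 = 16
cz_1 = 1
h_1 = 6
cx_2 = 8
cy_2 = 8
cz_2 = 12
r_2 = 2
cx_3 = 14
cy_3 = 2
cz_3 = 9
r_3 = 2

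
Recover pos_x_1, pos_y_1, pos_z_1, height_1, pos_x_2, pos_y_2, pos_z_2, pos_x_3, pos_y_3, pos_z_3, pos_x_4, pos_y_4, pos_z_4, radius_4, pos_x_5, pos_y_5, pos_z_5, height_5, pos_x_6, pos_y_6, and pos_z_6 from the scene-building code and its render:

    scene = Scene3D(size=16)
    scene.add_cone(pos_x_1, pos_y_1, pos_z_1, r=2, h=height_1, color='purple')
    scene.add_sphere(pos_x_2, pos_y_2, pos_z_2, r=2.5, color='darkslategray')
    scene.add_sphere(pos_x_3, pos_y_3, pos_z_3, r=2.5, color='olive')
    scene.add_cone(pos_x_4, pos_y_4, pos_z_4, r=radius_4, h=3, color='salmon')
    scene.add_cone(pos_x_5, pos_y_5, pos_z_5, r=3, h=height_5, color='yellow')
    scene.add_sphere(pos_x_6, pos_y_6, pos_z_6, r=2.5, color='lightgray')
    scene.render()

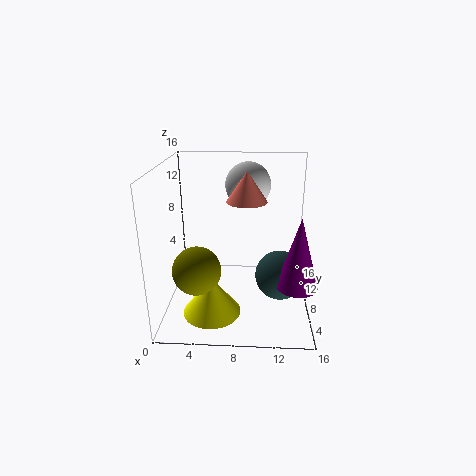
pos_x_1 = 14, pos_y_1 = 2.5, pos_z_1 = 5.5, height_1 = 7, pos_x_2 = 12.5, pos_y_2 = 4.5, pos_z_2 = 5.5, pos_x_3 = 4, pos_y_3 = 4, pos_z_3 = 6, pos_x_4 = 9, pos_y_4 = 5.5, pos_z_4 = 13, radius_4 = 2, pos_x_5 = 5.5, pos_y_5 = 3.5, pos_z_5 = 1.5, height_5 = 4, pos_x_6 = 9, pos_y_6 = 10, pos_z_6 = 13.5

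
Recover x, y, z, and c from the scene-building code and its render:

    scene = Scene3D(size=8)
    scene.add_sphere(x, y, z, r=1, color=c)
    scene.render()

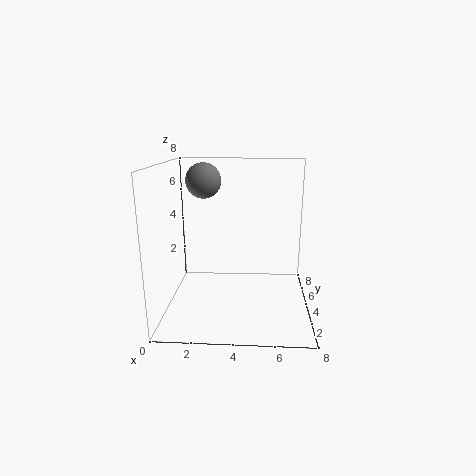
x = 2; y = 5; z = 7; c = 'gray'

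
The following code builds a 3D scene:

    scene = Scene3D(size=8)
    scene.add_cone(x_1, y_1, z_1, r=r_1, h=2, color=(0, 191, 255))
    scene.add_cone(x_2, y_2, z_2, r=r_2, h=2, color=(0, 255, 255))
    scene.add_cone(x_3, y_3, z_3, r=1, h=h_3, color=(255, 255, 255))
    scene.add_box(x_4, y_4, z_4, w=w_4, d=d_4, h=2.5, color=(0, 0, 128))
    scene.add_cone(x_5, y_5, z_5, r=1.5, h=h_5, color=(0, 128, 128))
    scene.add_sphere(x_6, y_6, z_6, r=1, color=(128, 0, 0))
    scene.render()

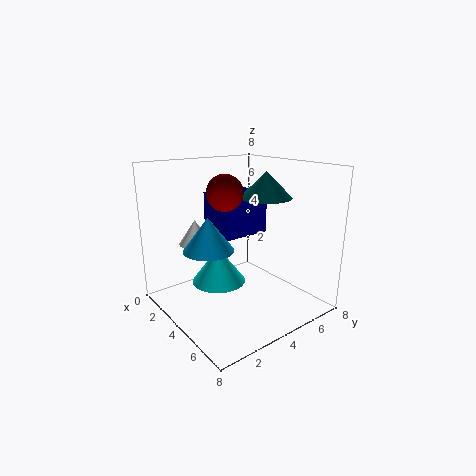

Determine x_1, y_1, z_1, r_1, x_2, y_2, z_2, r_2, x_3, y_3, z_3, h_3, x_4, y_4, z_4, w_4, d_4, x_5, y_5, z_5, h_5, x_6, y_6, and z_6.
x_1 = 2.5, y_1 = 3, z_1 = 3, r_1 = 1.5, x_2 = 3.5, y_2 = 3, z_2 = 1.5, r_2 = 1.5, x_3 = 1, y_3 = 3, z_3 = 3, h_3 = 1.5, x_4 = 0.5, y_4 = 4, z_4 = 3.5, w_4 = 2.5, d_4 = 3, x_5 = 4, y_5 = 6, z_5 = 6, h_5 = 1.5, x_6 = 3.5, y_6 = 3.5, z_6 = 6.5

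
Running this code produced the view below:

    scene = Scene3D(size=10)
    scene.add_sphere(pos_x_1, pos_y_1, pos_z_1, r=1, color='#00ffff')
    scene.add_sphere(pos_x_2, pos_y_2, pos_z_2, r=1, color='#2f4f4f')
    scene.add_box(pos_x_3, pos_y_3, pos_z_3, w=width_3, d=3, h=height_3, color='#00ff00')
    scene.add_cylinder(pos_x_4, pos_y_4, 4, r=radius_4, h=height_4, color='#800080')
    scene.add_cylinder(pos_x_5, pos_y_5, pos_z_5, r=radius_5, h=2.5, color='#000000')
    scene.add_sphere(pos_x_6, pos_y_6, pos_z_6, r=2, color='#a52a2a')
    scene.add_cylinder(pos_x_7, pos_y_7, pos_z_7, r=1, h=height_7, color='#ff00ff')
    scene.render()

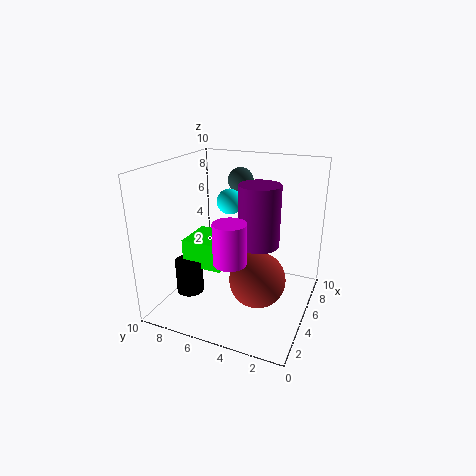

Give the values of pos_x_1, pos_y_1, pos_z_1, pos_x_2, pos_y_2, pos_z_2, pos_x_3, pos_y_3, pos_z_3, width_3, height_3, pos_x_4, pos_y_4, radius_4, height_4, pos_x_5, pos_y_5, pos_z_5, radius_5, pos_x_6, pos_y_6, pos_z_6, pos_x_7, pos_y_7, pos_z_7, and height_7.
pos_x_1 = 8; pos_y_1 = 7; pos_z_1 = 6.5; pos_x_2 = 9; pos_y_2 = 6.5; pos_z_2 = 8; pos_x_3 = 4; pos_y_3 = 6; pos_z_3 = 2.5; width_3 = 3; height_3 = 2; pos_x_4 = 6.5; pos_y_4 = 4; radius_4 = 1.5; height_4 = 4.5; pos_x_5 = 4; pos_y_5 = 8.5; pos_z_5 = 0.5; radius_5 = 1; pos_x_6 = 5; pos_y_6 = 3.5; pos_z_6 = 2; pos_x_7 = 1.5; pos_y_7 = 4; pos_z_7 = 5; height_7 = 2.5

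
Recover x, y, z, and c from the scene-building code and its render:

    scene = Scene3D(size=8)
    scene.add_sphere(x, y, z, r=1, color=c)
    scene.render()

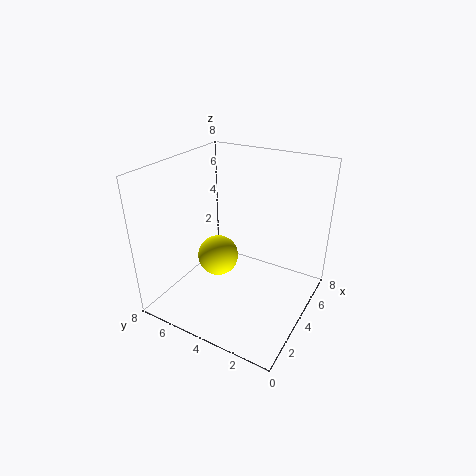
x = 2; y = 4; z = 4; c = 'yellow'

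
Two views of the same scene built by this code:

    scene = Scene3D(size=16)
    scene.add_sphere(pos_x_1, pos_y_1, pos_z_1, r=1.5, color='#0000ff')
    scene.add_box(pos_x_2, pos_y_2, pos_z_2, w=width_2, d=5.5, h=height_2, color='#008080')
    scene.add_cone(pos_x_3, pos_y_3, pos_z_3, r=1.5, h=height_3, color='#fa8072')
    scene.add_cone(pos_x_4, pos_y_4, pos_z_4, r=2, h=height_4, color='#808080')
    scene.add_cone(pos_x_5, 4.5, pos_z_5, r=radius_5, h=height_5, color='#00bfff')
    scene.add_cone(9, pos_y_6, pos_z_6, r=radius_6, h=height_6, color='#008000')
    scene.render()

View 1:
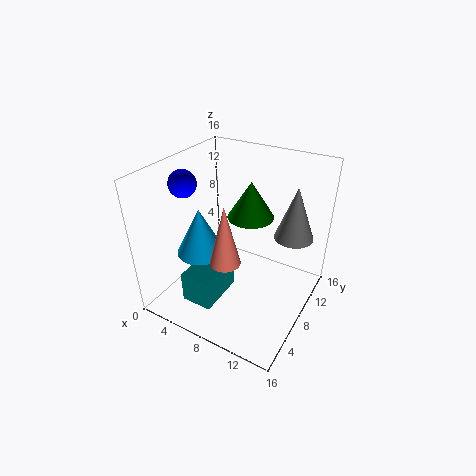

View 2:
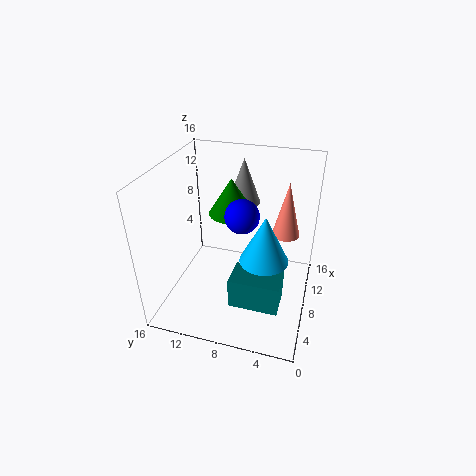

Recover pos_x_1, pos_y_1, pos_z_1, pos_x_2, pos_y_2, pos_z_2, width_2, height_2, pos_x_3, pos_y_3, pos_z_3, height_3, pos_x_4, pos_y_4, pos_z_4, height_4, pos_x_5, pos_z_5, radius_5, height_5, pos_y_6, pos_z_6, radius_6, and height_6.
pos_x_1 = 2.5; pos_y_1 = 6; pos_z_1 = 14; pos_x_2 = 4; pos_y_2 = 2.5; pos_z_2 = 1.5; width_2 = 3.5; height_2 = 3.5; pos_x_3 = 9.5; pos_y_3 = 3; pos_z_3 = 8.5; height_3 = 6; pos_x_4 = 14; pos_y_4 = 9; pos_z_4 = 9.5; height_4 = 5.5; pos_x_5 = 5.5; pos_z_5 = 7.5; radius_5 = 2.5; height_5 = 5; pos_y_6 = 9; pos_z_6 = 10.5; radius_6 = 2.5; height_6 = 4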